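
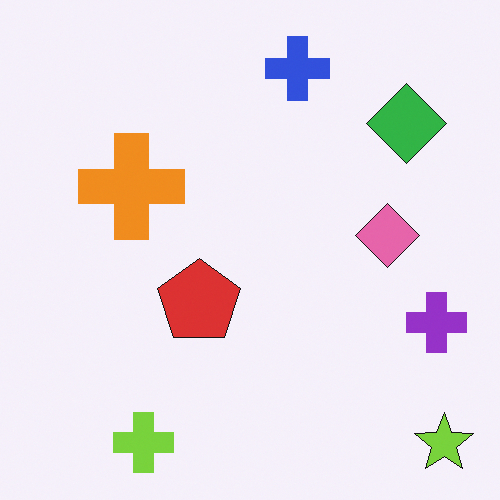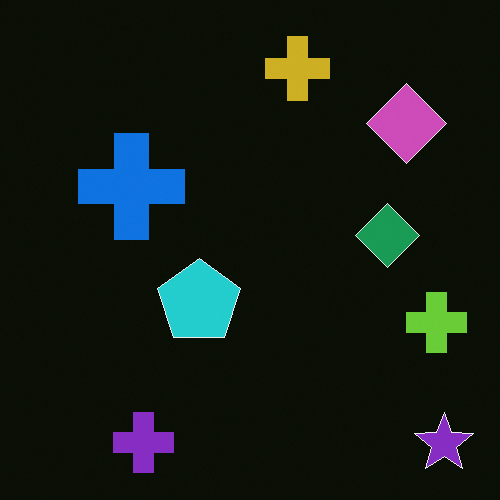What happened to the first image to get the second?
The second image is the first color-inverted (negative).

The light background has become dark and every shape's color is its complement — a photographic negative.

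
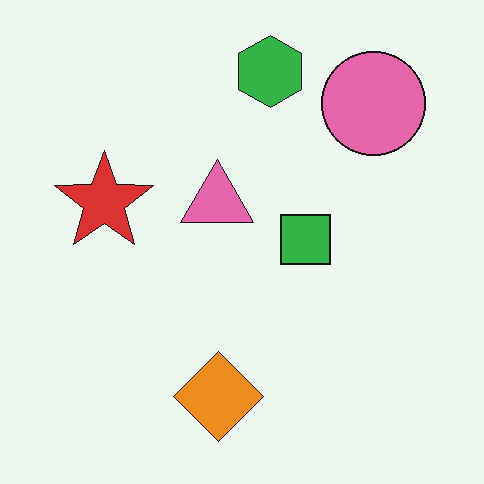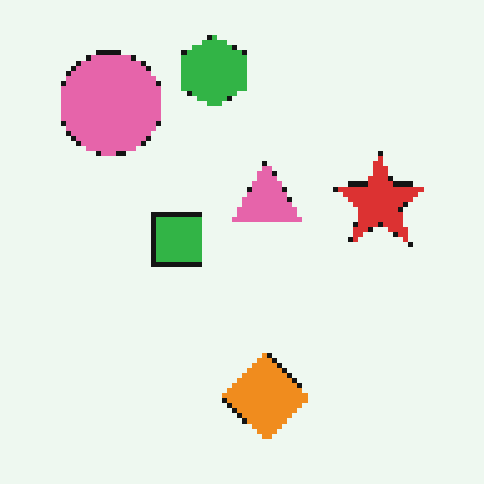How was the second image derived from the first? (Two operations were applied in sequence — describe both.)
It was flipped horizontally (left ↔ right), then lightly pixelated (a mild mosaic effect).

The red star is in the left of the first image and the right of the second — shapes on opposite sides of the vertical midline have swapped in a mirror flip. Shapes are reduced to large square blocks; fine edges and outlines are lost — a downscale-then-upscale (mosaic) effect.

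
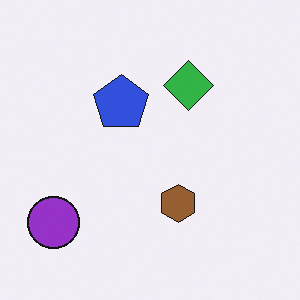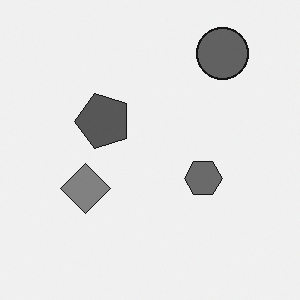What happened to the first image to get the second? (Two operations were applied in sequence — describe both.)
The transformation is: transposed (reflected across the top-left ↔ bottom-right diagonal), then converted to grayscale.

Shapes have swapped their row and column positions — what was in the top-right is now in the bottom-left — a diagonal reflection. All color is removed — every shape is now a shade of grey.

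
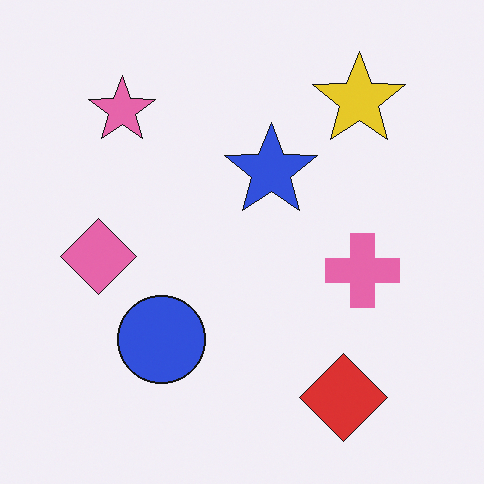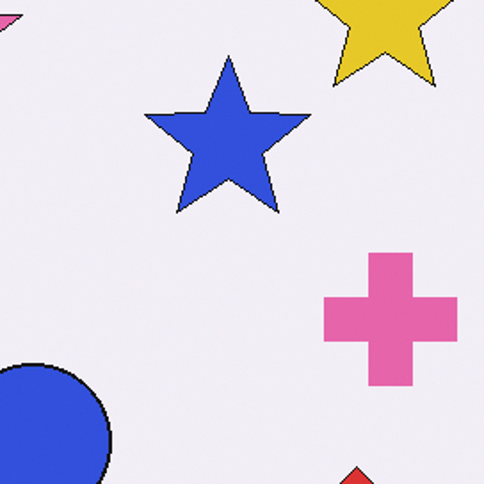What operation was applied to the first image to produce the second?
The second image is the first cropped tightly and scaled back up.

The visible shapes are larger and the field of view is narrower; shapes near the original edges may be partly or wholly outside the frame — a crop-and-rescale.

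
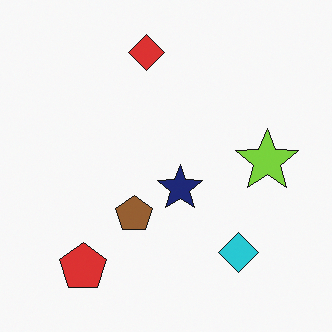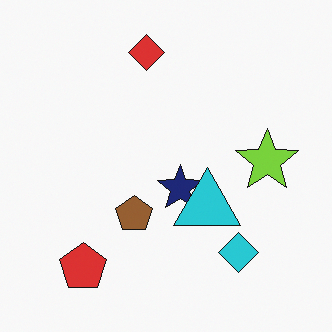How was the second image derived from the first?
The image was overlaid with an additional cyan triangle.

A cyan triangle appears in the second image that is absent from the first.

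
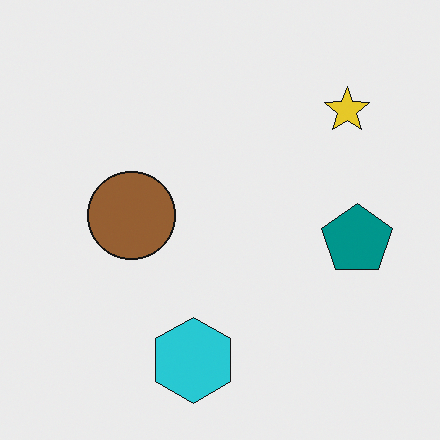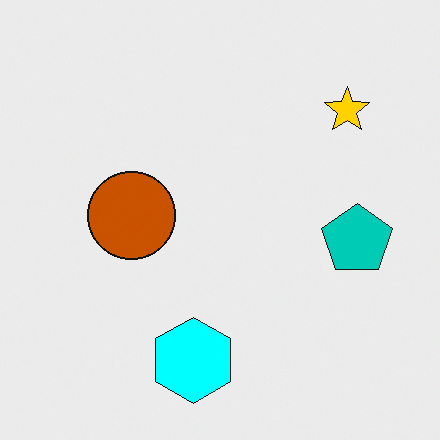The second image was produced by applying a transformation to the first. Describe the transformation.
Heavily oversaturated.

All colors are more vivid — a global saturation change.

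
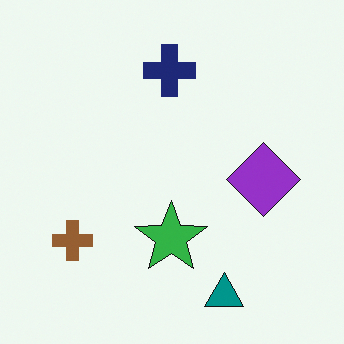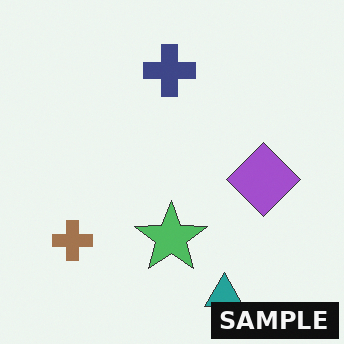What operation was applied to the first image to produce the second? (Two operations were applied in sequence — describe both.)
The image was given slightly reduced contrast, then watermarked with the text "SAMPLE" in the lower-right corner.

Tones are pushed toward mid-grey across the whole image — a global contrast change. A dark label reading "SAMPLE" appears in the lower-right corner.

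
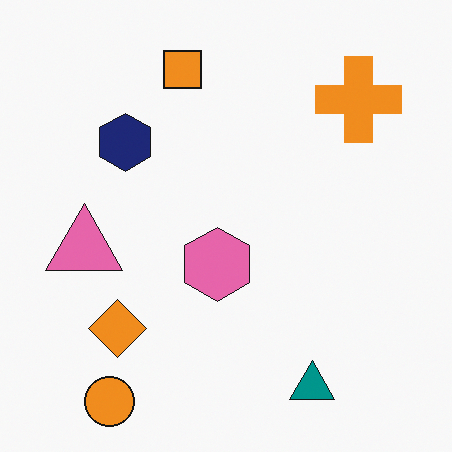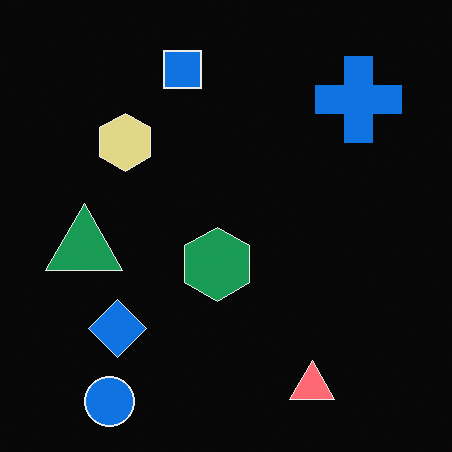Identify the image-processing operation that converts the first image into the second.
Color-inverted (negative).

The light background has become dark and every shape's color is its complement — a photographic negative.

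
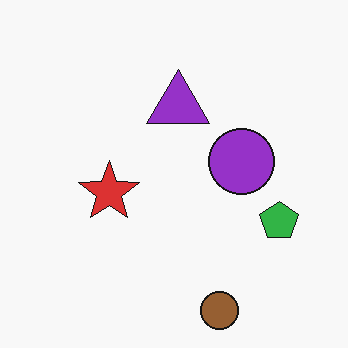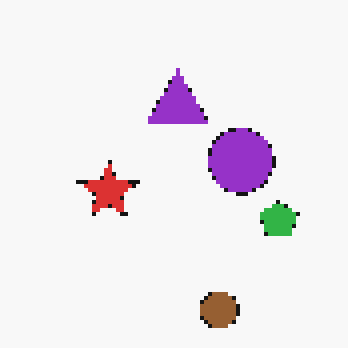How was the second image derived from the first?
The transformation is: mildly pixelated.

Shapes are reduced to large square blocks; fine edges and outlines are lost — a downscale-then-upscale (mosaic) effect.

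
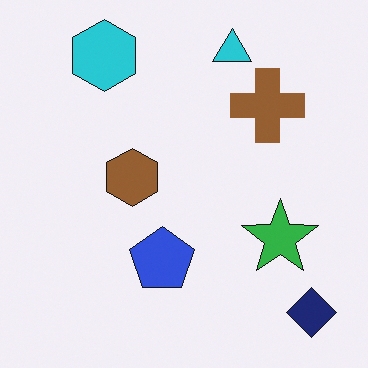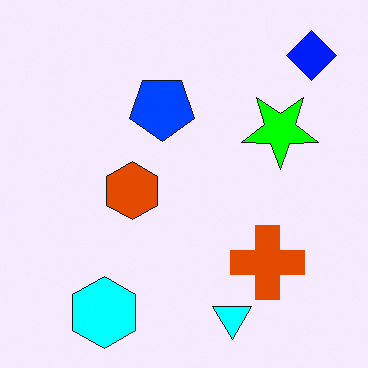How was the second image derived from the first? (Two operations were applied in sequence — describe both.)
The transformation is: made much more vivid (saturation change), then flipped vertically (top ↔ bottom).

All colors are more vivid — a global saturation change. The cyan triangle is in the top of the first image and the bottom of the second — shapes on opposite sides of the horizontal midline have swapped in a mirror flip.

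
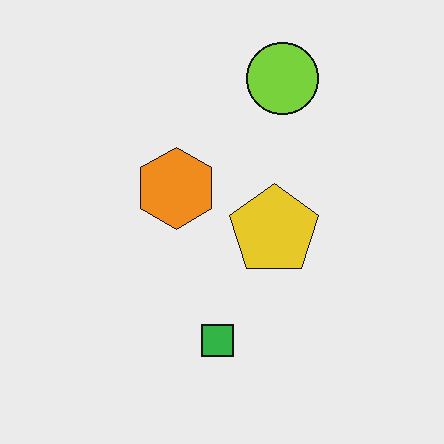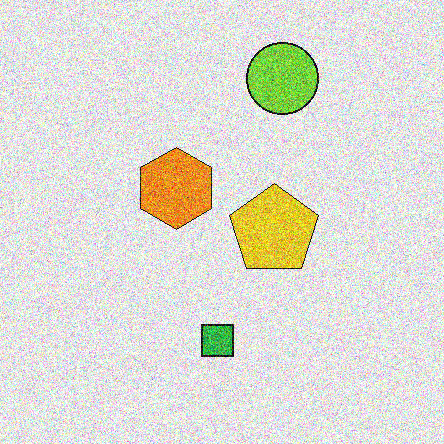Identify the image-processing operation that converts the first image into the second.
The image was degraded with a thick layer of grain.

Random speckle covers the whole image, including the flat background.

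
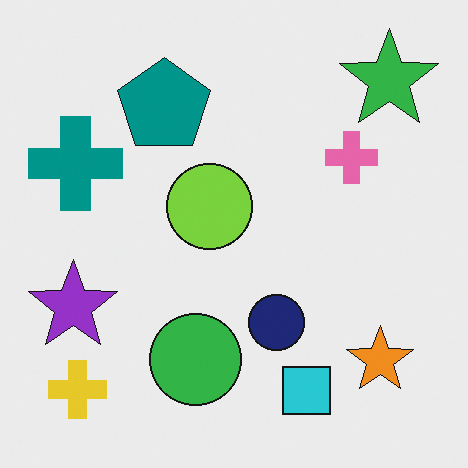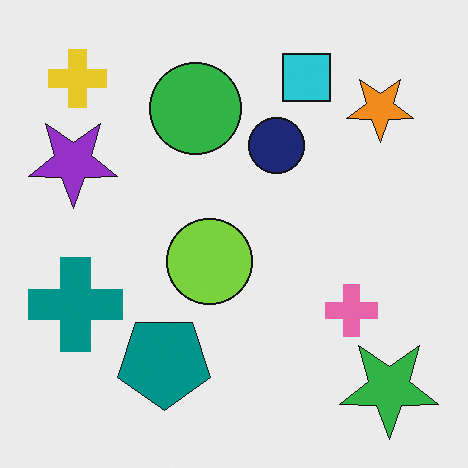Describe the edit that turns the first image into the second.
Flipped vertically (top ↔ bottom).

The cyan square is in the bottom of the first image and the top of the second — shapes on opposite sides of the horizontal midline have swapped in a mirror flip.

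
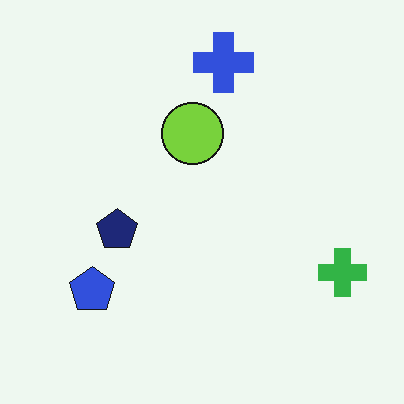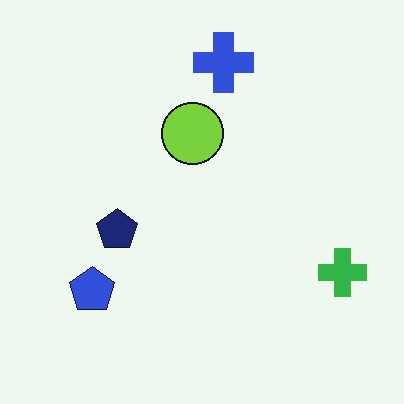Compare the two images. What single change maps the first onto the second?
The transformation is: given moderate JPEG compression.

Blocky 8×8 compression artifacts appear around shape edges and the flat background shows ringing — characteristic JPEG degradation.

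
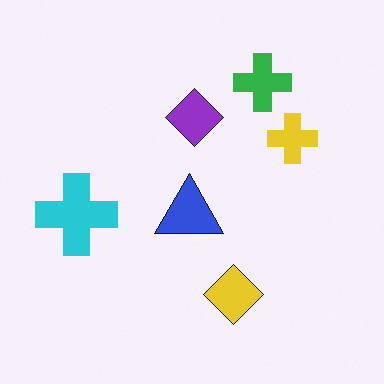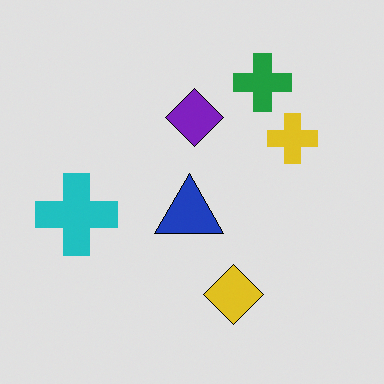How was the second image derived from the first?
It was posterized to a reduced palette.

Each flat color has snapped to a coarser quantized level — most visibly, the near-white background has dropped to a flat grey.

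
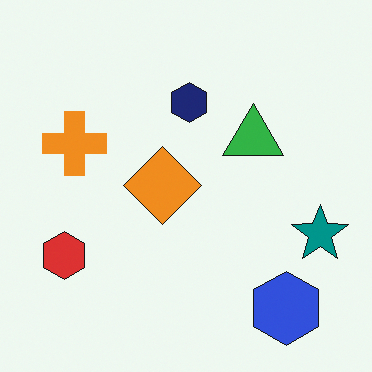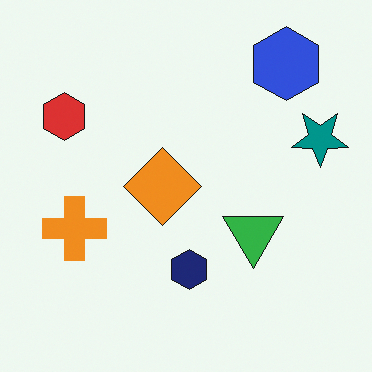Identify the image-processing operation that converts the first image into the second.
This is the original image flipped vertically (top ↔ bottom).

The blue hexagon is in the bottom-right of the first image and the top-right of the second — shapes on opposite sides of the horizontal midline have swapped in a mirror flip.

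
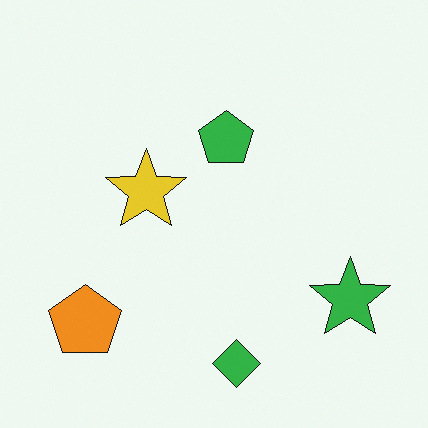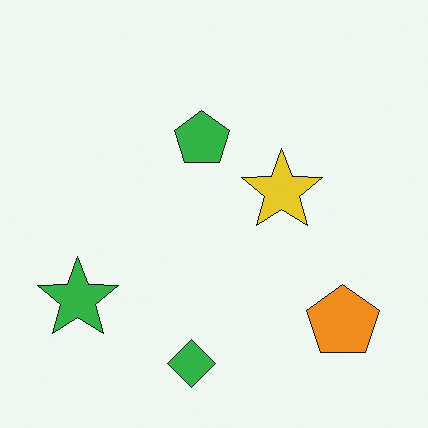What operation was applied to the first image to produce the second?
The second image is the first flipped horizontally (left ↔ right).

The green star is in the bottom-right of the first image and the bottom-left of the second — shapes on opposite sides of the vertical midline have swapped in a mirror flip.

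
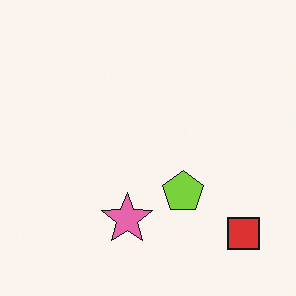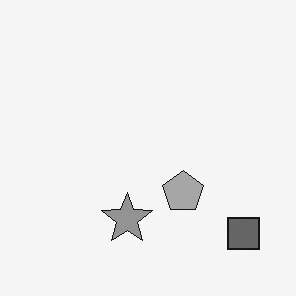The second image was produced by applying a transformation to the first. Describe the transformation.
Converted to grayscale.

All color is removed — every shape is now a shade of grey.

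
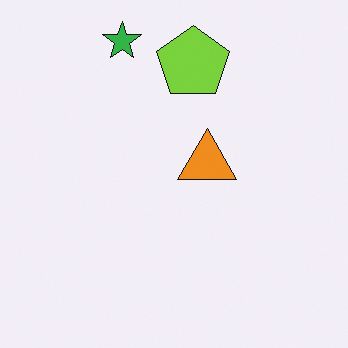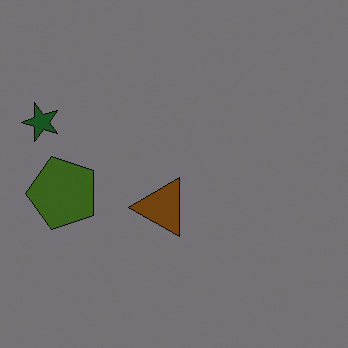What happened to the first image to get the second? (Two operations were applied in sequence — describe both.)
This is the original image transposed (reflected across the top-left ↔ bottom-right diagonal), then darkened a lot.

Shapes have swapped their row and column positions — what was in the top-right is now in the bottom-left — a diagonal reflection. Every pixel — background and shapes alike — is uniformly darkened.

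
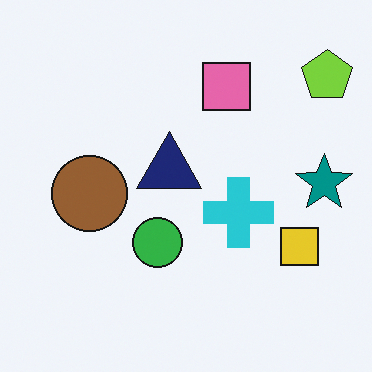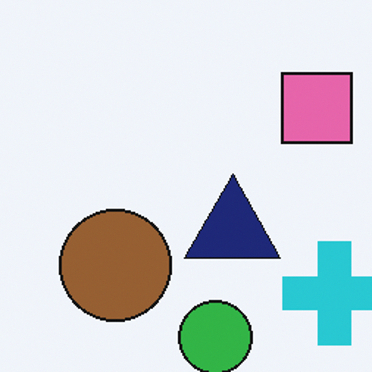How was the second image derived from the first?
The transformation is: cropped to a modestly smaller region and rescaled.

The visible shapes are larger and the field of view is narrower; shapes near the original edges may be partly or wholly outside the frame — a crop-and-rescale.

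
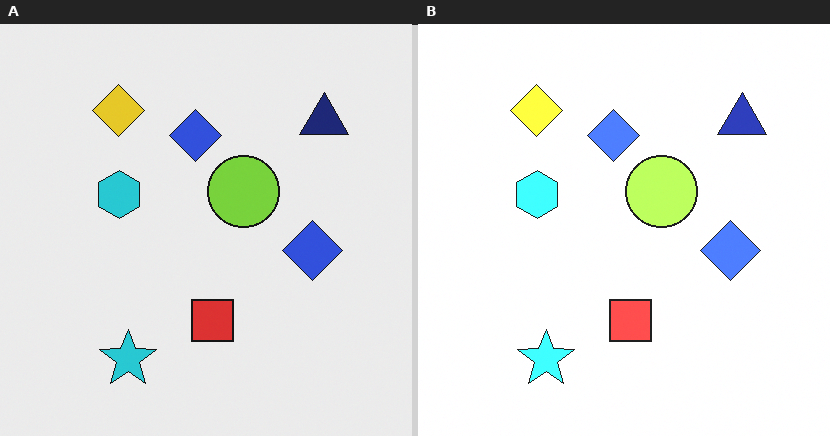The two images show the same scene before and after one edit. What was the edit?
The image was substantially brightened.

Every pixel — background and shapes alike — is uniformly brightened.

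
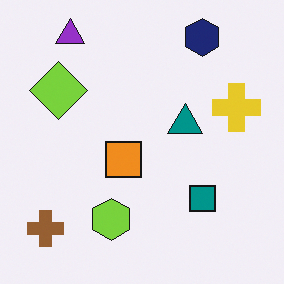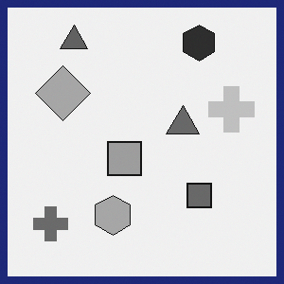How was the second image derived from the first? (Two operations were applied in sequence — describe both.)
It was converted to grayscale, then framed with a navy border.

All color is removed — every shape is now a shade of grey. A solid navy frame runs around the edge of the second image, with the content slightly shrunk inside it.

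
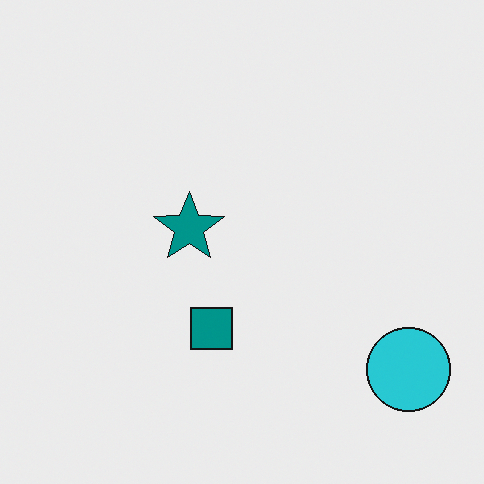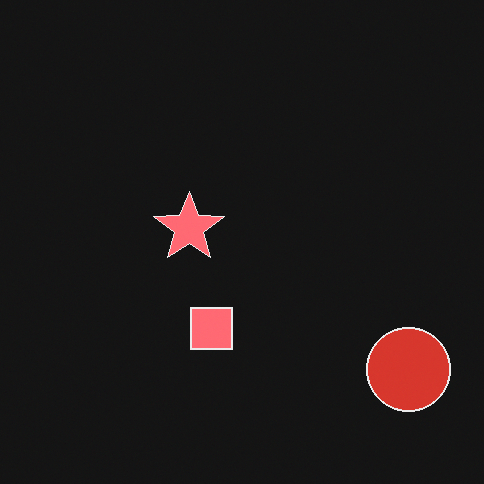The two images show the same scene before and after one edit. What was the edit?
Color-inverted (negative).

The light background has become dark and every shape's color is its complement — a photographic negative.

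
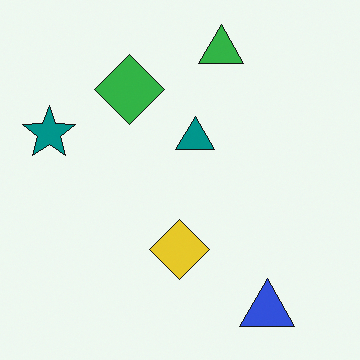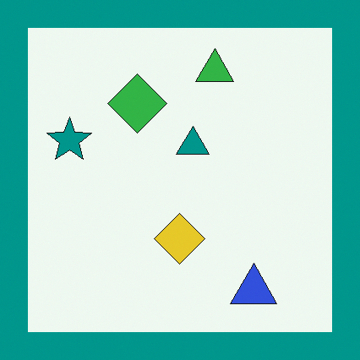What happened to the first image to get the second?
This is the original image framed with a teal border.

A solid teal frame runs around the edge of the second image, with the content slightly shrunk inside it.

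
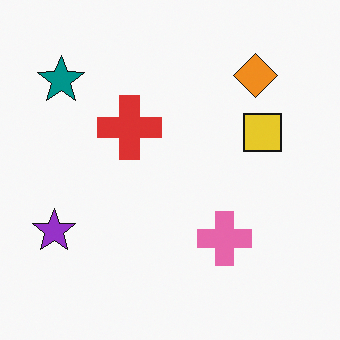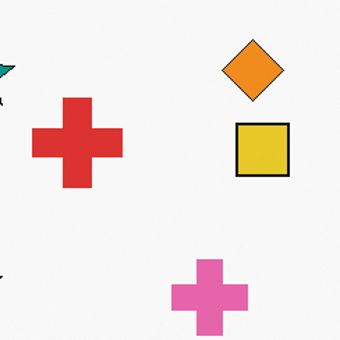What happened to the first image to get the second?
It was cropped to a modestly smaller region and rescaled.

The visible shapes are larger and the field of view is narrower; shapes near the original edges may be partly or wholly outside the frame — a crop-and-rescale.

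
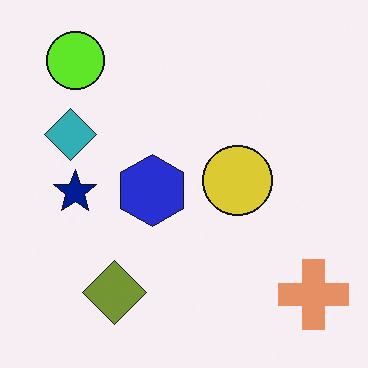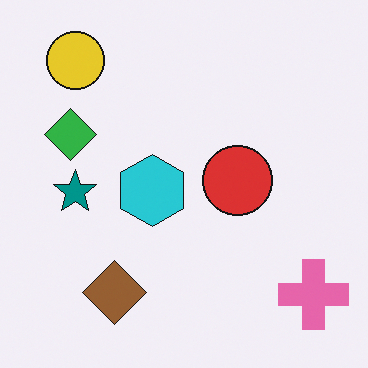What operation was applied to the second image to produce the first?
The first image is the second hue-shifted by a small amount.

Every shape's color has rotated by the same amount around the hue wheel — a uniform hue shift.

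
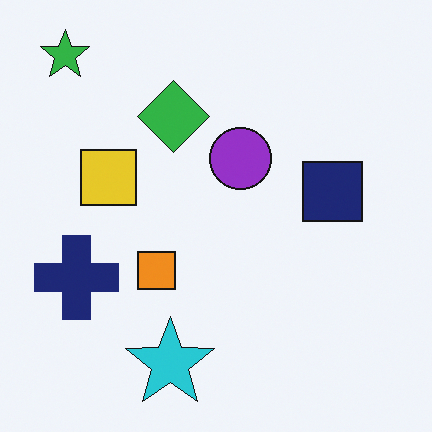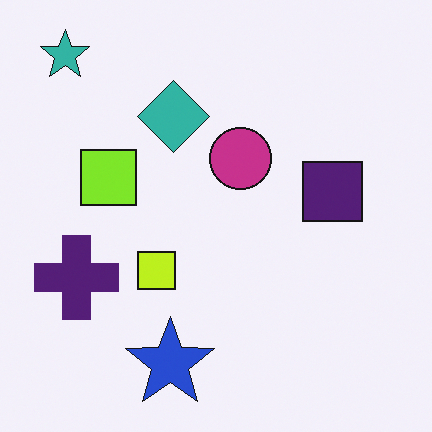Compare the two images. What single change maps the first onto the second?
The transformation is: hue-shifted slightly.

Every shape's color has rotated by the same amount around the hue wheel — a uniform hue shift.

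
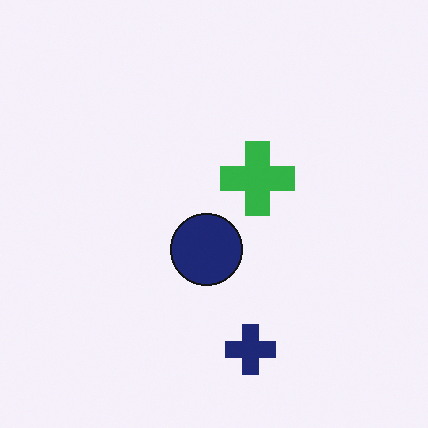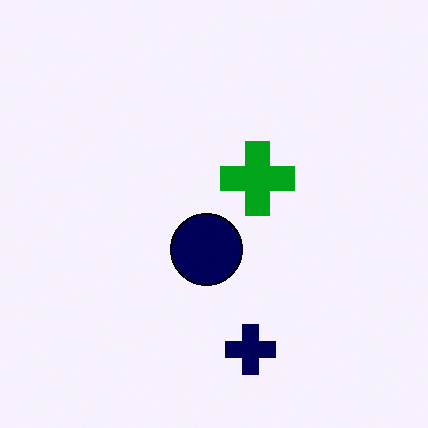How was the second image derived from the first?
The second image is the first given slightly increased contrast.

Tones are pushed away from mid-grey across the whole image — a global contrast change.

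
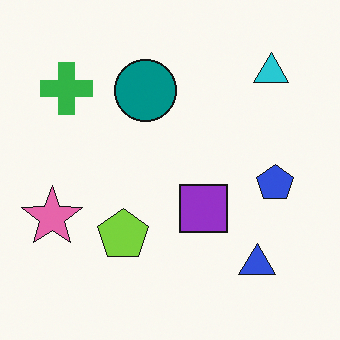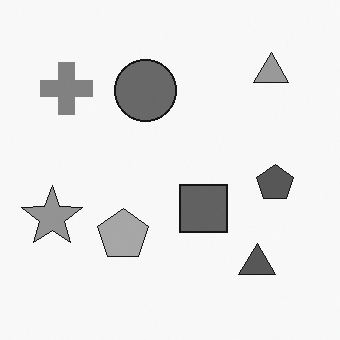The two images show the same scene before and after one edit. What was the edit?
This is the original image converted to grayscale.

All color is removed — every shape is now a shade of grey.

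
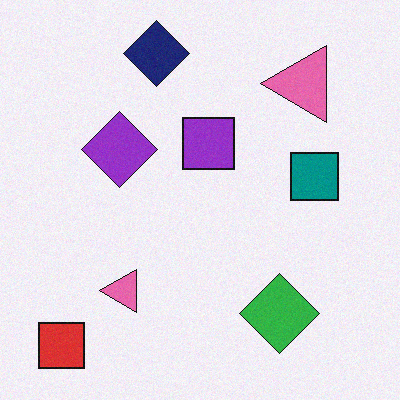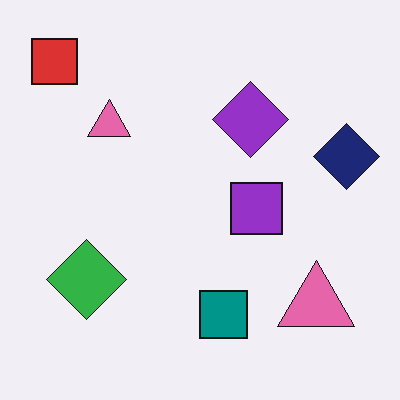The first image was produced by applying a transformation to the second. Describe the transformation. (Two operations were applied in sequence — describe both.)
It was degraded with subtle gaussian noise, then rotated 90° counter-clockwise.

Random speckle covers the whole image, including the flat background. The red square sits in the top-left of the second image and the bottom-left of the first — consistent with a whole-image 90° counter-clockwise rotation.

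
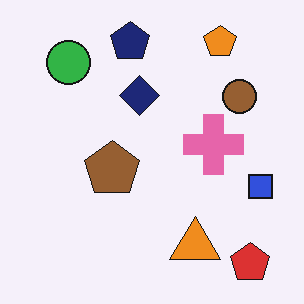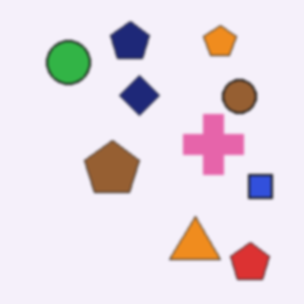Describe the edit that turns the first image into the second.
Given a subtle gaussian blur.

Shape edges and outlines are uniformly softened across the whole image.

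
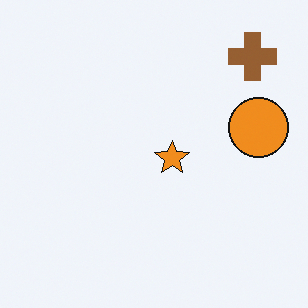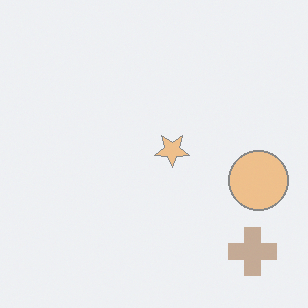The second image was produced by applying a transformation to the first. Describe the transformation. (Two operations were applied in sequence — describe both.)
Given much lower contrast, then flipped vertically (top ↔ bottom).

Tones are pushed toward mid-grey across the whole image — a global contrast change. The brown cross is in the top-right of the first image and the bottom-right of the second — shapes on opposite sides of the horizontal midline have swapped in a mirror flip.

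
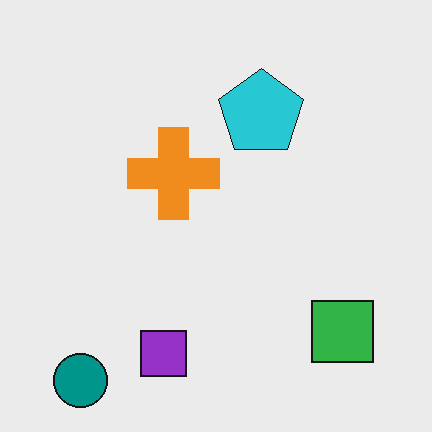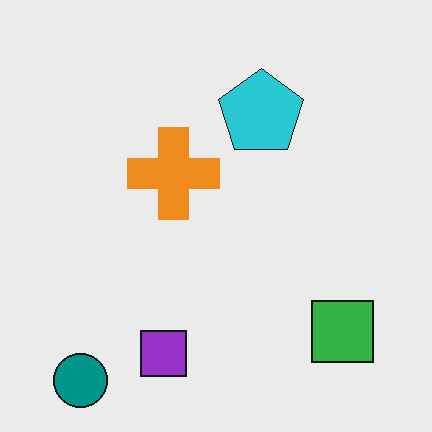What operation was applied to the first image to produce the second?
This is the original image JPEG-compressed with visible artifacts.

Blocky 8×8 compression artifacts appear around shape edges and the flat background shows ringing — characteristic JPEG degradation.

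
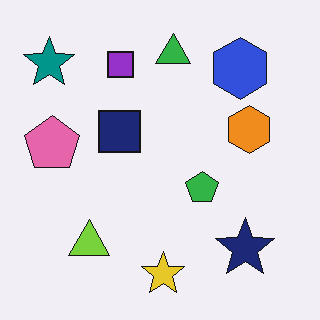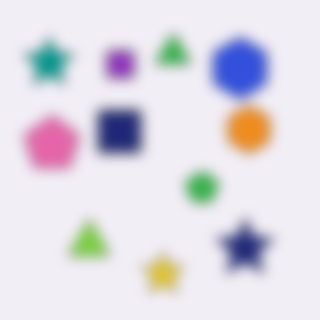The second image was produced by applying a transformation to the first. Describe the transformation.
It was strongly gaussian-blurred.

Shape edges and outlines are uniformly softened across the whole image.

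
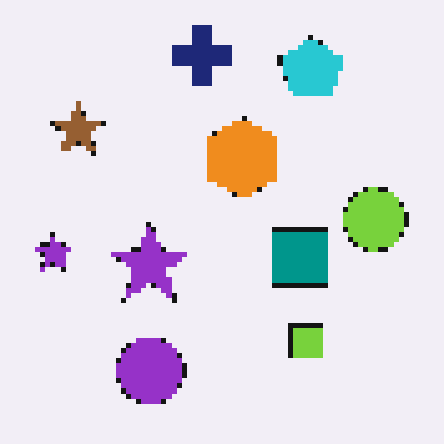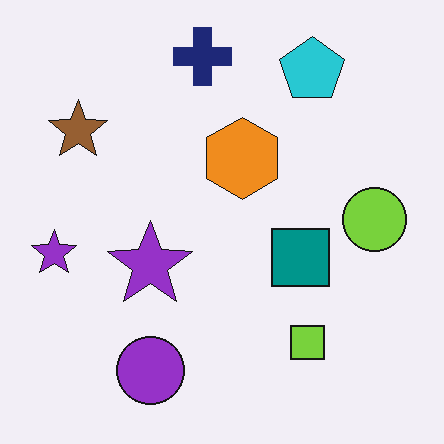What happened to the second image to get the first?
The transformation is: lightly pixelated (a mild mosaic effect).

Shapes are reduced to large square blocks; fine edges and outlines are lost — a downscale-then-upscale (mosaic) effect.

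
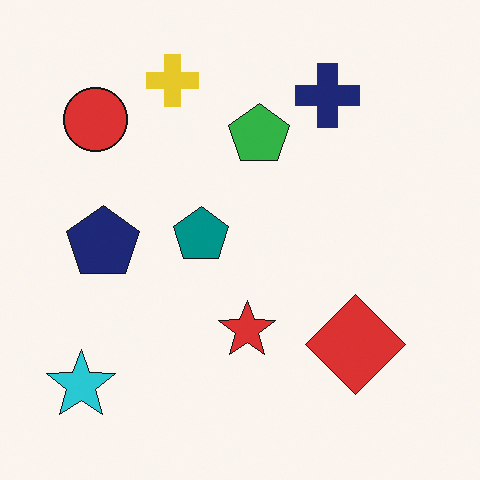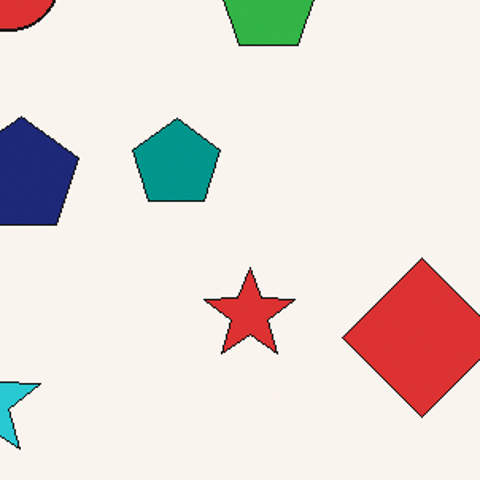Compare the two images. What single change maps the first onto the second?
It was cropped to a modestly smaller region and rescaled.

The visible shapes are larger and the field of view is narrower; shapes near the original edges may be partly or wholly outside the frame — a crop-and-rescale.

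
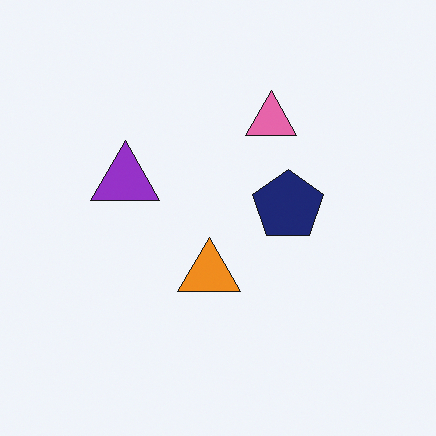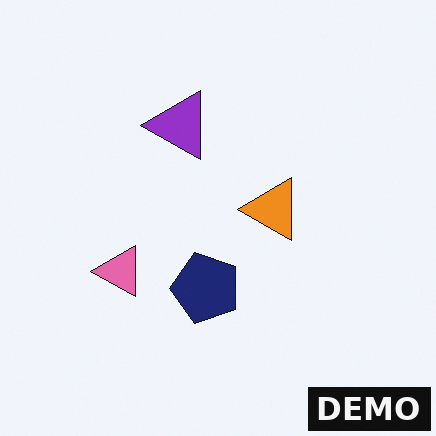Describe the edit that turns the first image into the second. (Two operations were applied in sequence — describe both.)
The image was transposed (reflected across the top-left ↔ bottom-right diagonal), then watermarked with the text "DEMO" in the lower-right corner.

Shapes have swapped their row and column positions — what was in the top-right is now in the bottom-left — a diagonal reflection. A dark label reading "DEMO" appears in the lower-right corner.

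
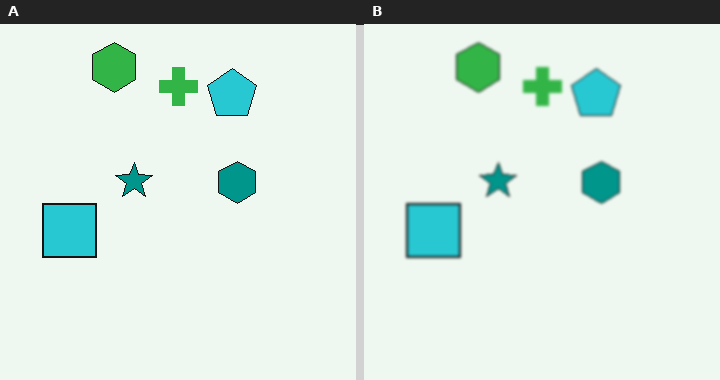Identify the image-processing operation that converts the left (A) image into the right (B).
The right (B) image is the left (A) lightly blurred.

Shape edges and outlines are uniformly softened across the whole image.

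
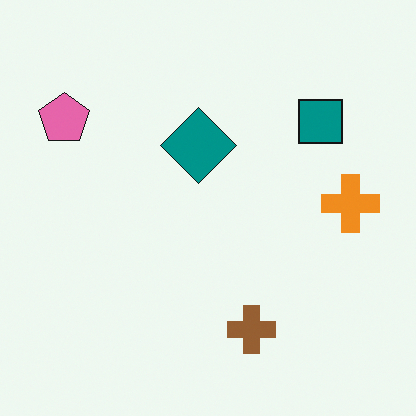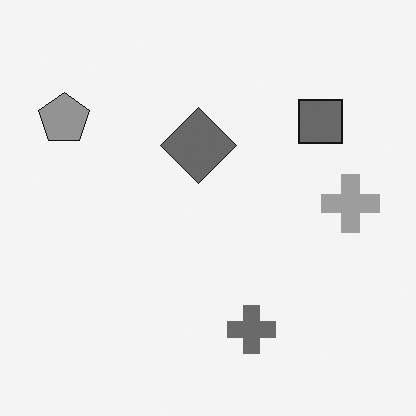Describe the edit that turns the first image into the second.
The image was converted to grayscale.

All color is removed — every shape is now a shade of grey.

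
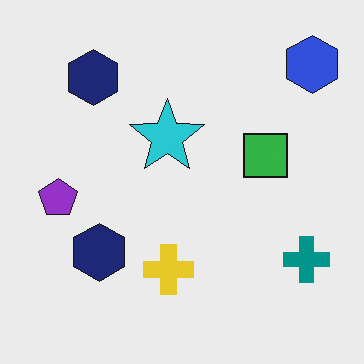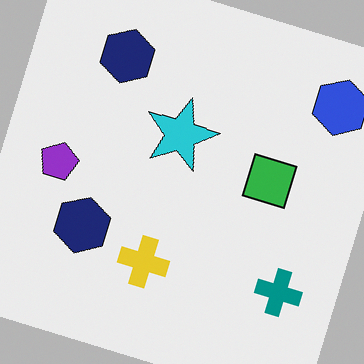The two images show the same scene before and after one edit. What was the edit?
The image was rotated clockwise by a moderate amount.

Every shape is tilted by the same angle and the image corners show triangular fill wedges — a whole-image rotation by a non-right angle.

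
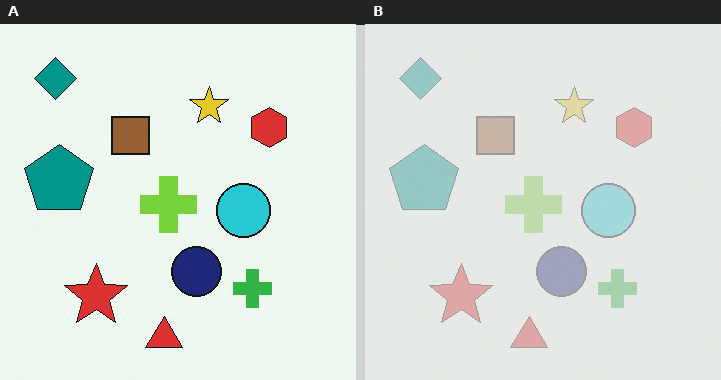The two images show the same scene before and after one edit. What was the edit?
Washed out (contrast reduced).

Tones are pushed toward mid-grey across the whole image — a global contrast change.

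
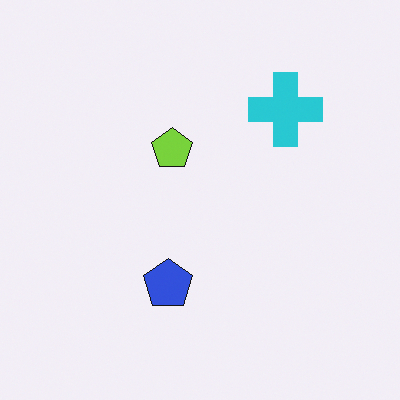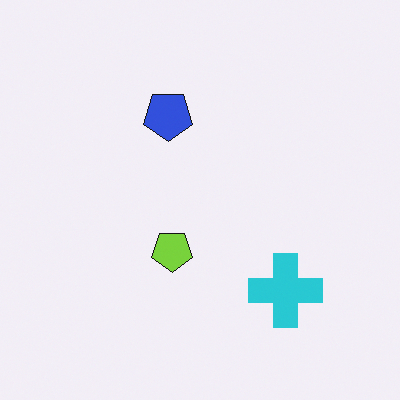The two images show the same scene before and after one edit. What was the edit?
Flipped vertically (top ↔ bottom).

The cyan cross is in the top-right of the first image and the bottom-right of the second — shapes on opposite sides of the horizontal midline have swapped in a mirror flip.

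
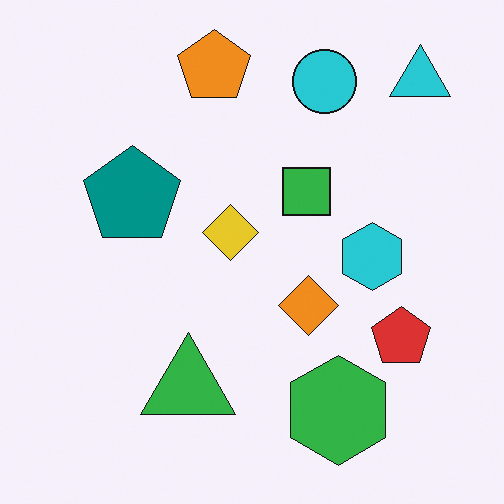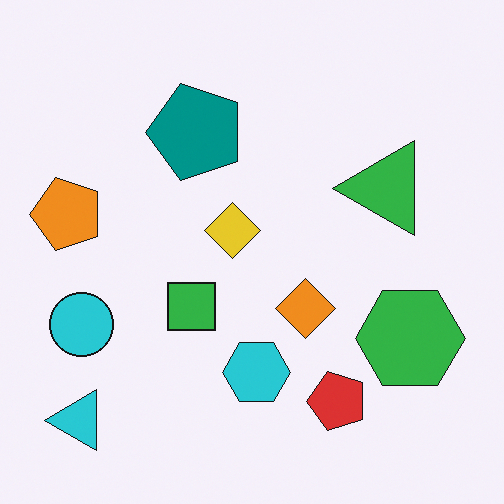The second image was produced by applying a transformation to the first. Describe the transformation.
The second image is the first transposed (reflected across the top-left ↔ bottom-right diagonal).

Shapes have swapped their row and column positions — what was in the top-right is now in the bottom-left — a diagonal reflection.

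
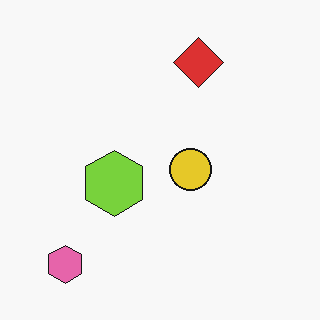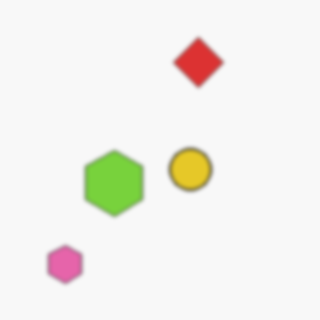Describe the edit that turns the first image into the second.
This is the original image given a subtle gaussian blur.

Shape edges and outlines are uniformly softened across the whole image.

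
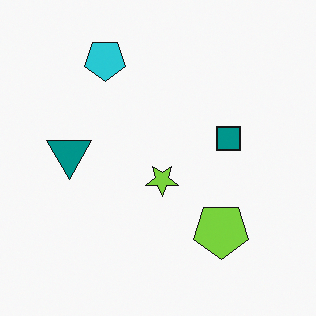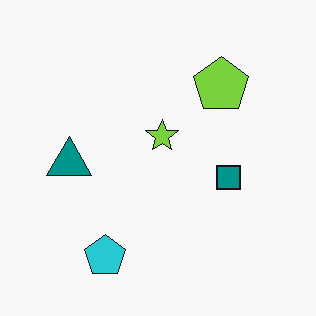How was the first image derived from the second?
The image was flipped vertically (top ↔ bottom).

The cyan pentagon is in the bottom-left of the second image and the top-left of the first — shapes on opposite sides of the horizontal midline have swapped in a mirror flip.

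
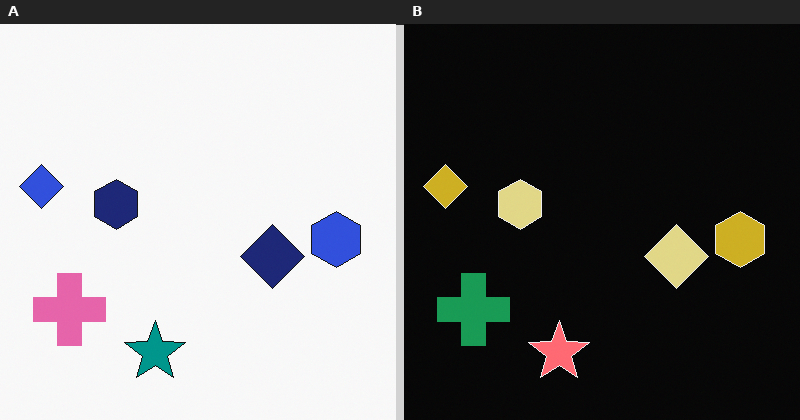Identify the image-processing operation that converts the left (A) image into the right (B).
This is the original image color-inverted (negative).

The light background has become dark and every shape's color is its complement — a photographic negative.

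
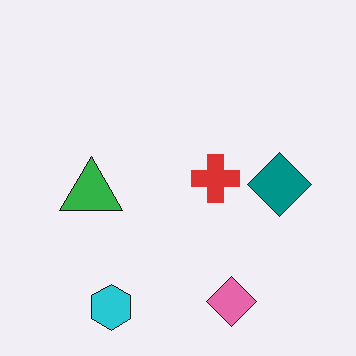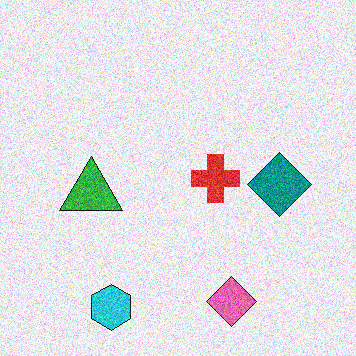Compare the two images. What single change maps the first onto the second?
Degraded with a thick layer of grain.

Random speckle covers the whole image, including the flat background.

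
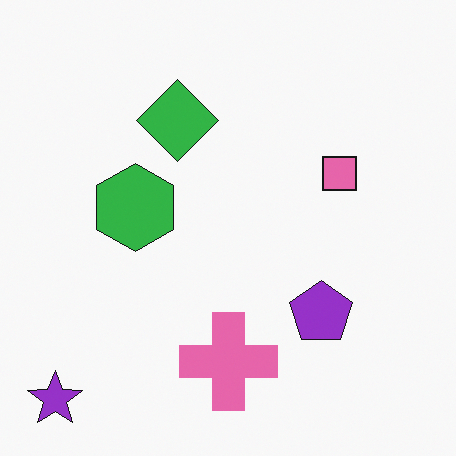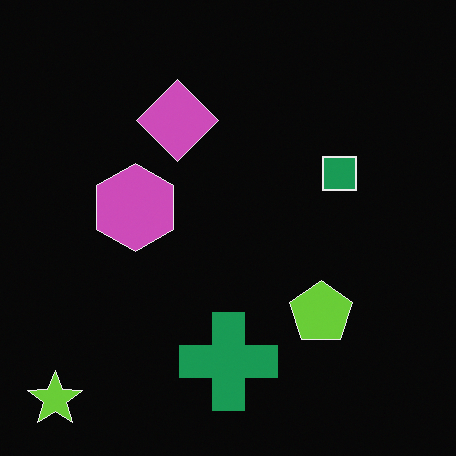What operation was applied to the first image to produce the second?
This is the original image color-inverted (negative).

The light background has become dark and every shape's color is its complement — a photographic negative.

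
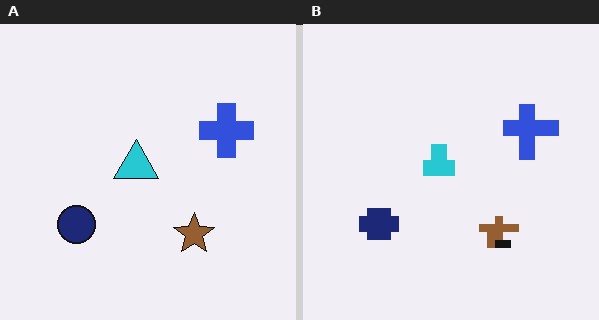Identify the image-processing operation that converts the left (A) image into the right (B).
The image was pixelated into visible square blocks.

Shapes are reduced to large square blocks; fine edges and outlines are lost — a downscale-then-upscale (mosaic) effect.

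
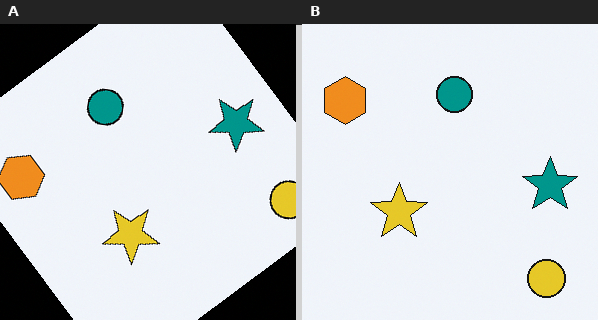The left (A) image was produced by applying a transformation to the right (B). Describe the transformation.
The left (A) image is the right (B) rotated counter-clockwise by a large amount — several tens of degrees.

Every shape is tilted by the same angle and the image corners show triangular fill wedges — a whole-image rotation by a non-right angle.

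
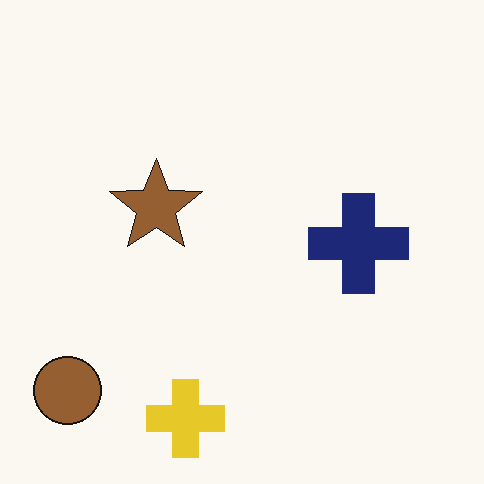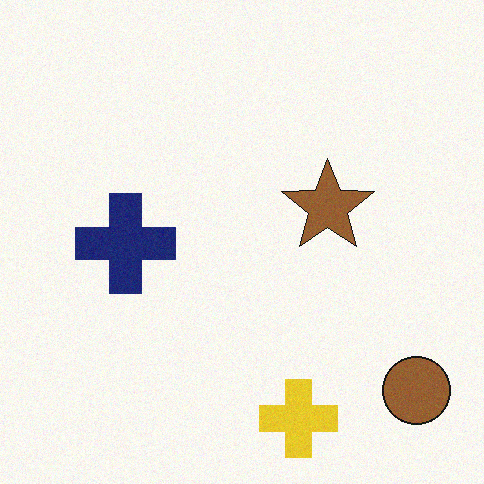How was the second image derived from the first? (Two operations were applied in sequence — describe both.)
The second image is the first degraded with light additive noise, then flipped horizontally (left ↔ right).

Random speckle covers the whole image, including the flat background. The brown circle is in the bottom-left of the first image and the bottom-right of the second — shapes on opposite sides of the vertical midline have swapped in a mirror flip.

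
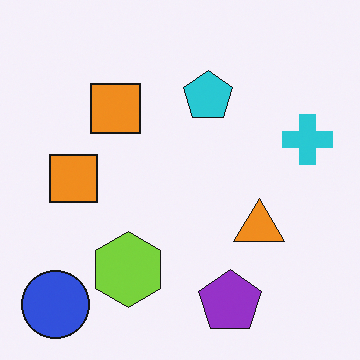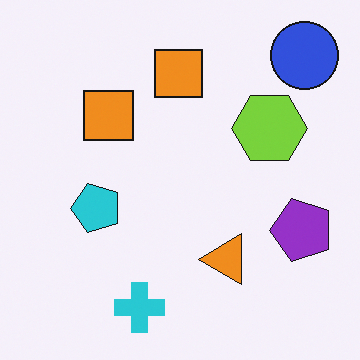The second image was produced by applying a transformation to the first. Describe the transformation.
The second image is the first transposed (reflected across the top-left ↔ bottom-right diagonal).

Shapes have swapped their row and column positions — what was in the top-right is now in the bottom-left — a diagonal reflection.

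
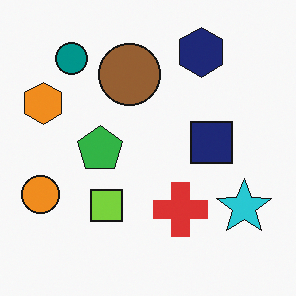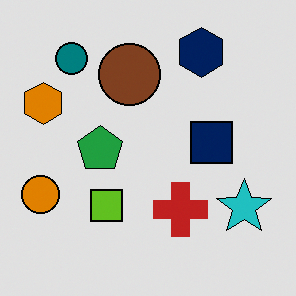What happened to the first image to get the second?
This is the original image moderately posterized.

Each flat color has snapped to a coarser quantized level — most visibly, the near-white background has dropped to a flat grey.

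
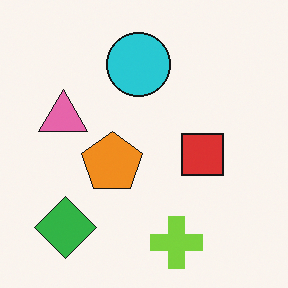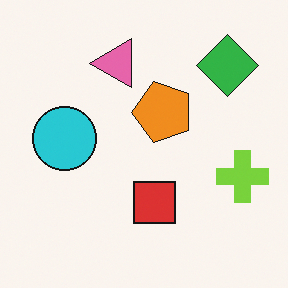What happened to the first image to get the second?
Transposed (reflected across the top-left ↔ bottom-right diagonal).

Shapes have swapped their row and column positions — what was in the top-right is now in the bottom-left — a diagonal reflection.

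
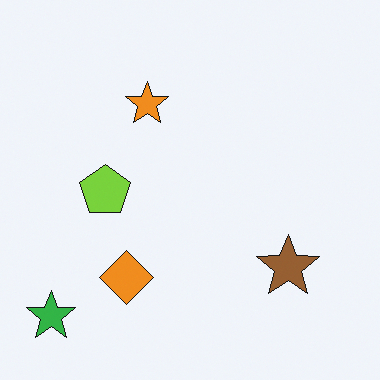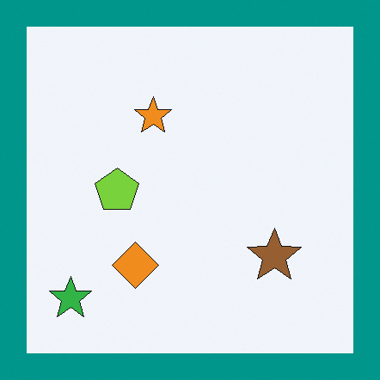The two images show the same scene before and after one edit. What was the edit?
The image was framed with a teal border.

A solid teal frame runs around the edge of the second image, with the content slightly shrunk inside it.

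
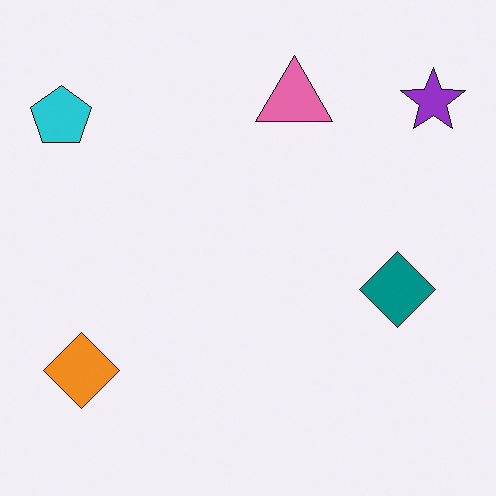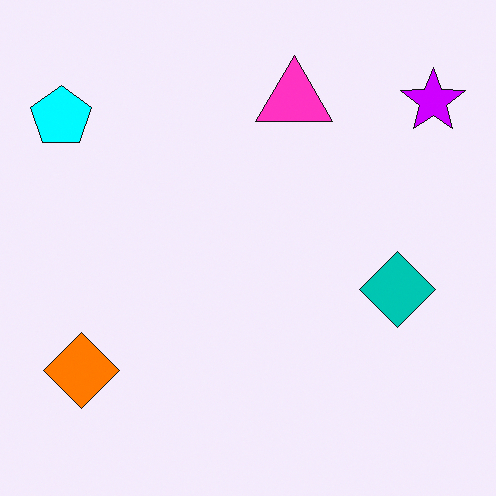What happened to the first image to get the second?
The image was made much more vivid (saturation change).

All colors are more vivid — a global saturation change.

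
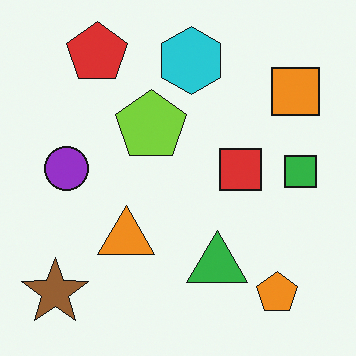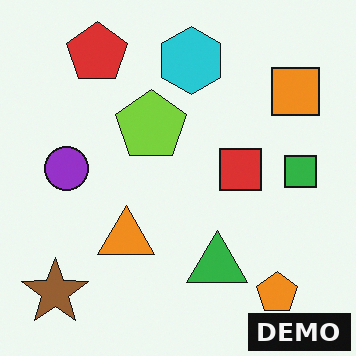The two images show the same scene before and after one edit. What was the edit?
The image was watermarked with the text "DEMO" in the lower-right corner.

A dark label reading "DEMO" appears in the lower-right corner.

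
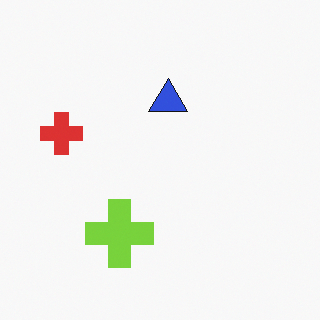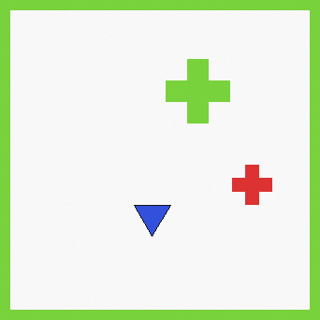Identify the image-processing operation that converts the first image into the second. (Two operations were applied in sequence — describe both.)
This is the original image rotated 180°, then framed with a lime border.

The red cross sits in the left of the first image and the right of the second — consistent with a whole-image 180° rotation. A solid lime frame runs around the edge of the second image, with the content slightly shrunk inside it.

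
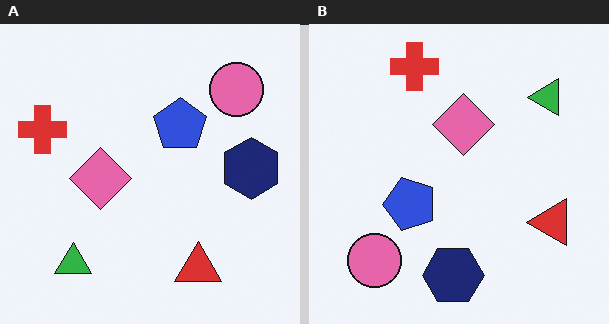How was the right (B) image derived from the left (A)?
The right (B) image is the left (A) transposed (reflected across the top-left ↔ bottom-right diagonal).

Shapes have swapped their row and column positions — what was in the top-right is now in the bottom-left — a diagonal reflection.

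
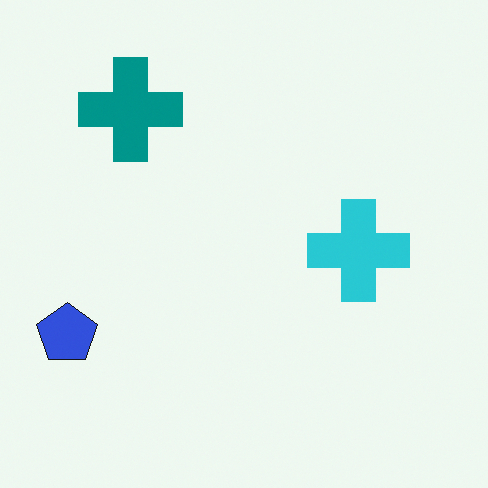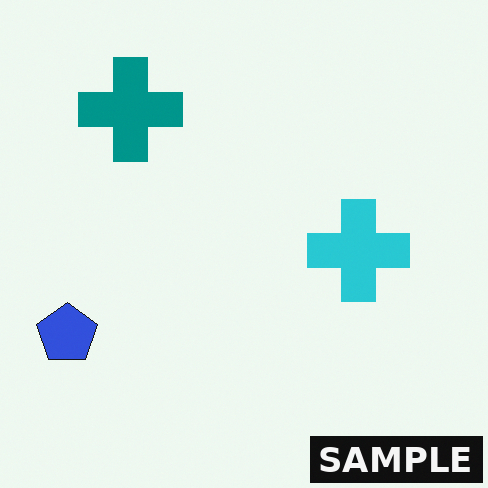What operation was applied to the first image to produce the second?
The second image is the first watermarked with the text "SAMPLE" in the lower-right corner.

A dark label reading "SAMPLE" appears in the lower-right corner.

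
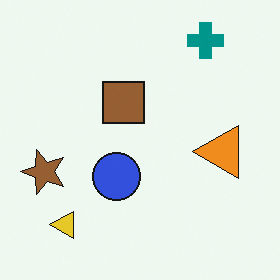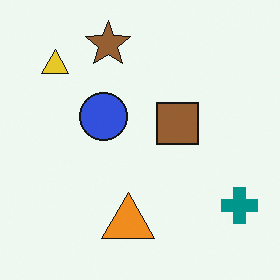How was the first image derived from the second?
It was rotated 90° counter-clockwise.

The teal cross sits in the bottom-right of the second image and the top-right of the first — consistent with a whole-image 90° counter-clockwise rotation.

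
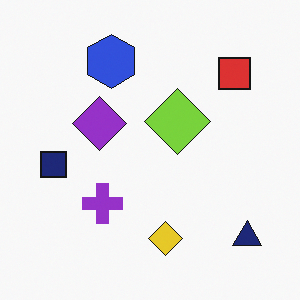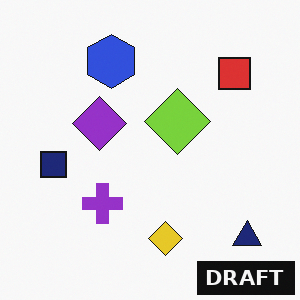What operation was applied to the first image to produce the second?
The transformation is: watermarked with the text "DRAFT" in the lower-right corner.

A dark label reading "DRAFT" appears in the lower-right corner.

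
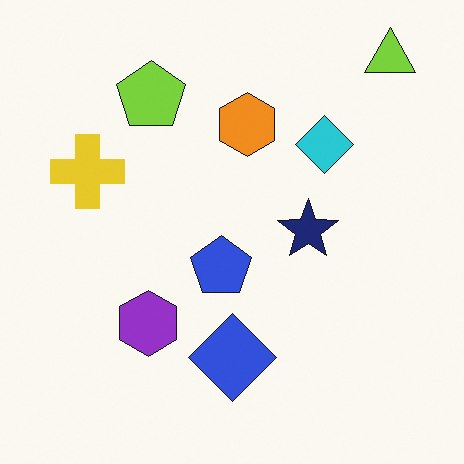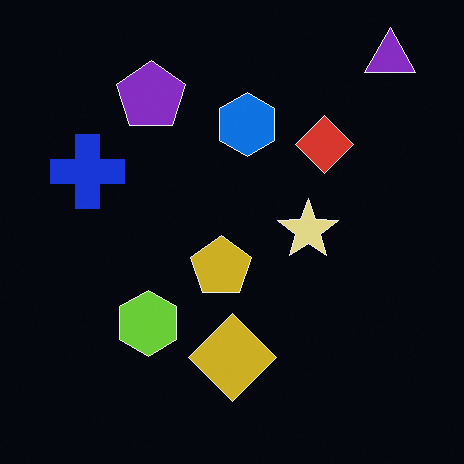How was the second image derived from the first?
It was color-inverted (negative).

The light background has become dark and every shape's color is its complement — a photographic negative.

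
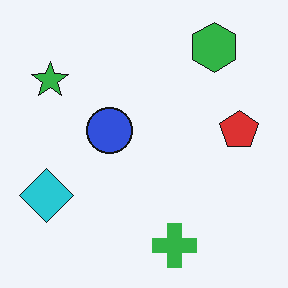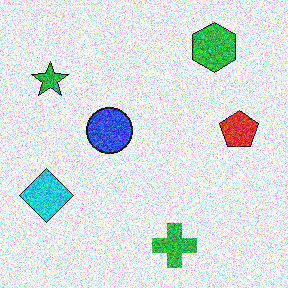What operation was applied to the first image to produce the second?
Degraded with heavy additive noise.

Random speckle covers the whole image, including the flat background.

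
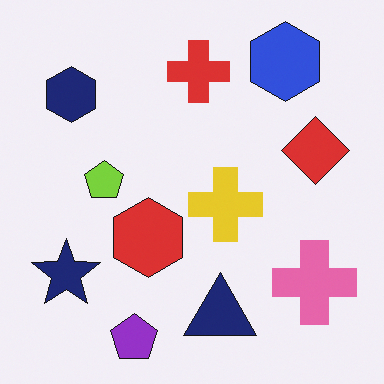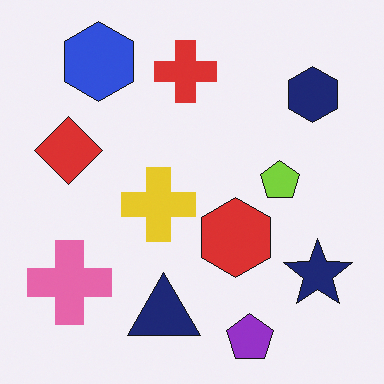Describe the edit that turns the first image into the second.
The second image is the first flipped horizontally (left ↔ right).

The navy star is in the bottom-left of the first image and the bottom-right of the second — shapes on opposite sides of the vertical midline have swapped in a mirror flip.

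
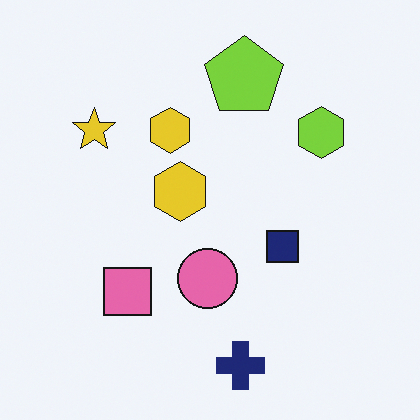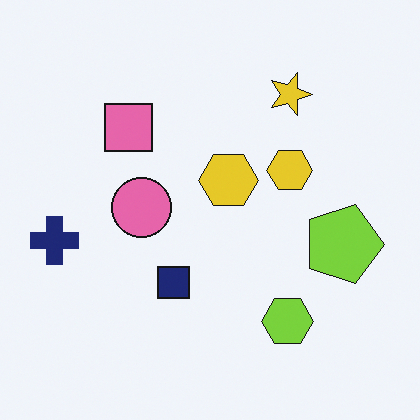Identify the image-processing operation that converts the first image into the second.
This is the original image rotated 90° clockwise.

The navy cross sits in the bottom of the first image and the left of the second — consistent with a whole-image 90° clockwise rotation.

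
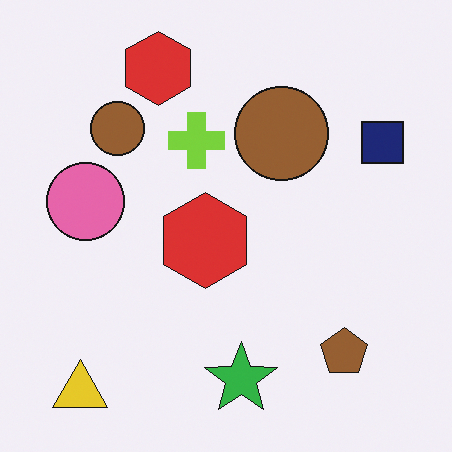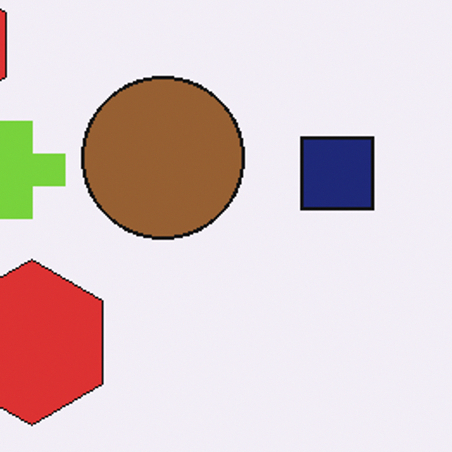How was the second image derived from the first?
This is the original image cropped to a noticeably smaller region and rescaled.

The visible shapes are larger and the field of view is narrower; shapes near the original edges may be partly or wholly outside the frame — a crop-and-rescale.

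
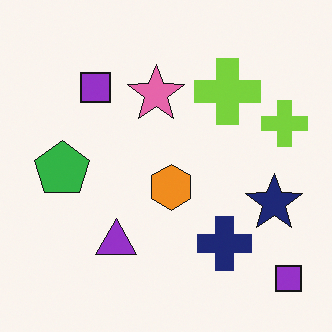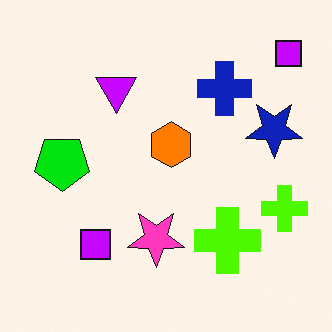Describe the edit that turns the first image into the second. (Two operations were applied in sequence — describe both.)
Flipped vertically (top ↔ bottom), then made much more vivid (saturation change).

The navy cross is in the bottom-right of the first image and the top-right of the second — shapes on opposite sides of the horizontal midline have swapped in a mirror flip. All colors are more vivid — a global saturation change.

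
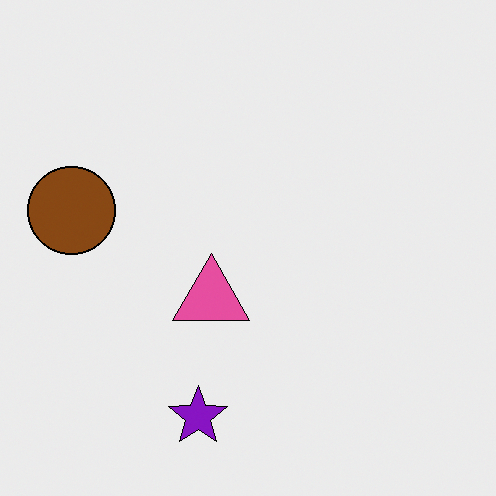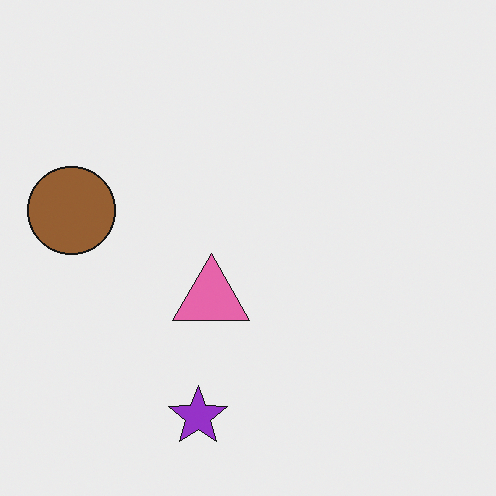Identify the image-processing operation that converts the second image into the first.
The image was given slightly increased contrast.

Tones are pushed away from mid-grey across the whole image — a global contrast change.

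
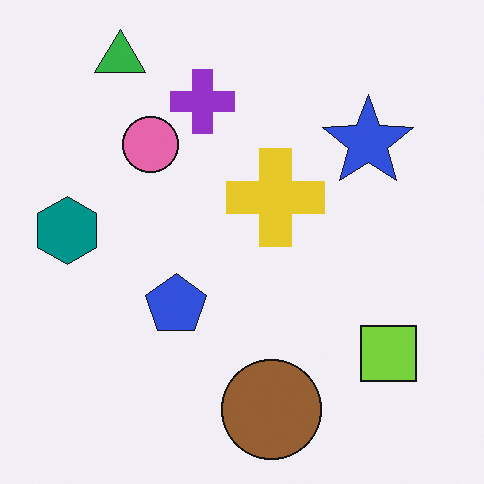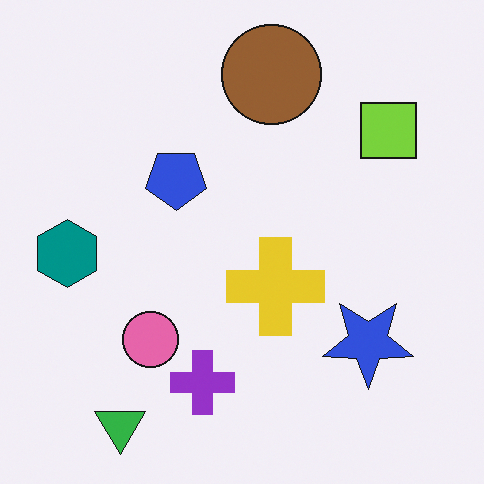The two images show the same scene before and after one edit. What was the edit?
The second image is the first flipped vertically (top ↔ bottom).

The green triangle is in the top-left of the first image and the bottom-left of the second — shapes on opposite sides of the horizontal midline have swapped in a mirror flip.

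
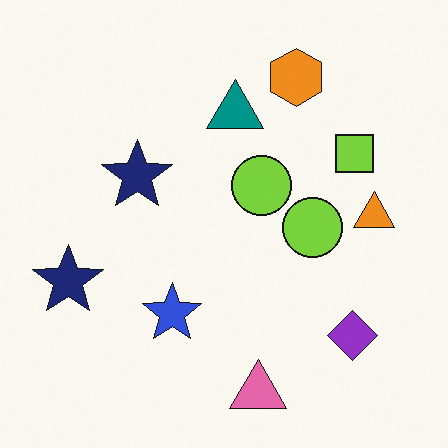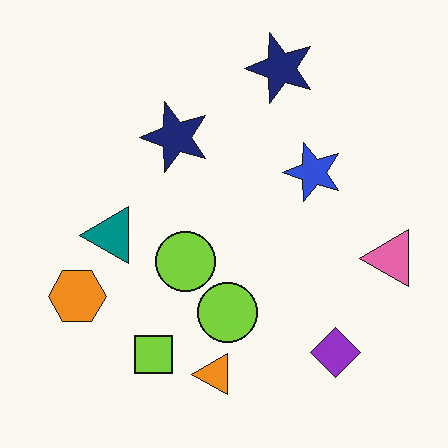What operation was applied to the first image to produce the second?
The transformation is: transposed (reflected across the top-left ↔ bottom-right diagonal).

Shapes have swapped their row and column positions — what was in the top-right is now in the bottom-left — a diagonal reflection.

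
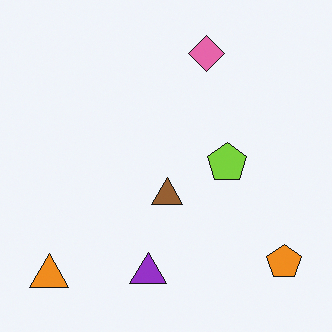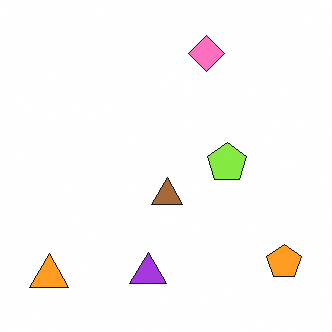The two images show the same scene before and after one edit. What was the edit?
Slightly brightened.

Every pixel — background and shapes alike — is uniformly brightened.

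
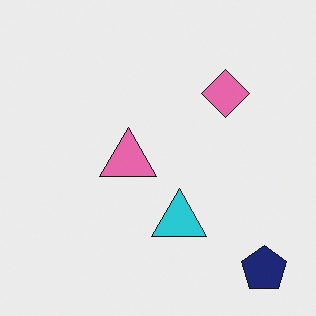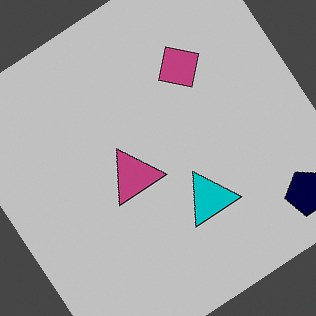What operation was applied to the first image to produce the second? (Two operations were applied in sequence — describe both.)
It was heavily posterized to just a handful of flat colors, then rotated counter-clockwise by a large amount — several tens of degrees.

Each flat color has snapped to a coarser quantized level — most visibly, the near-white background has dropped to a flat grey. Every shape is tilted by the same angle and the image corners show triangular fill wedges — a whole-image rotation by a non-right angle.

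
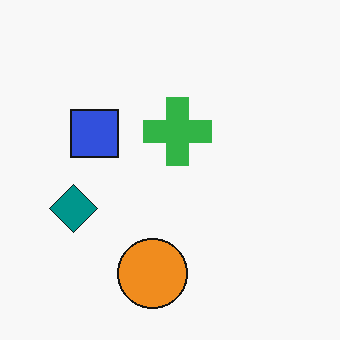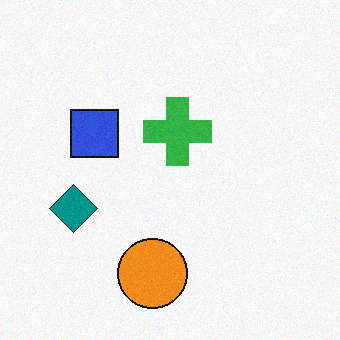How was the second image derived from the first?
The transformation is: degraded with subtle gaussian noise.

Random speckle covers the whole image, including the flat background.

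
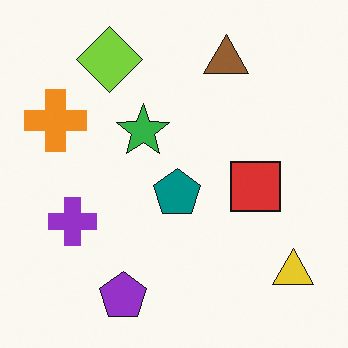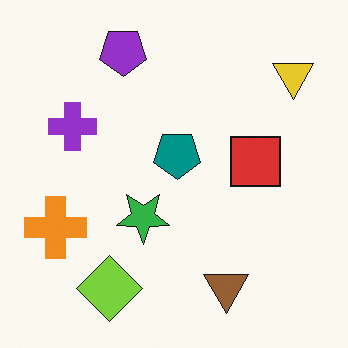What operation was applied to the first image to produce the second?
Flipped vertically (top ↔ bottom).

The purple pentagon is in the bottom of the first image and the top of the second — shapes on opposite sides of the horizontal midline have swapped in a mirror flip.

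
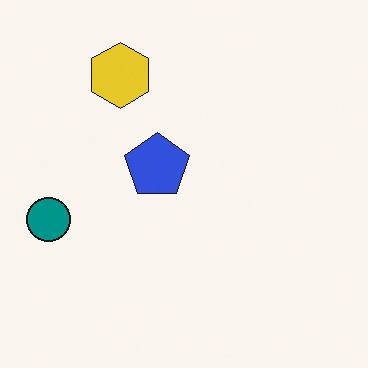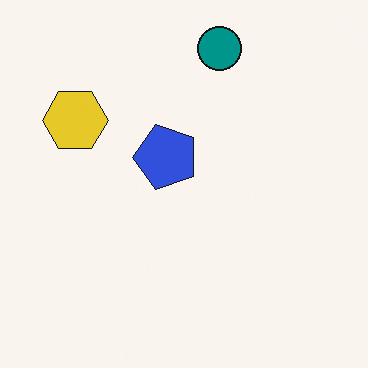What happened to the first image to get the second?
The second image is the first transposed (reflected across the top-left ↔ bottom-right diagonal).

Shapes have swapped their row and column positions — what was in the top-right is now in the bottom-left — a diagonal reflection.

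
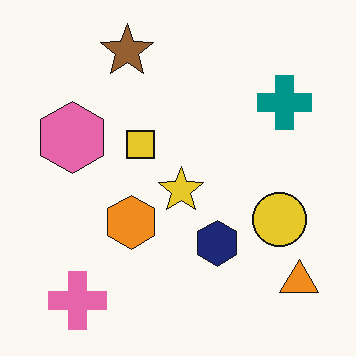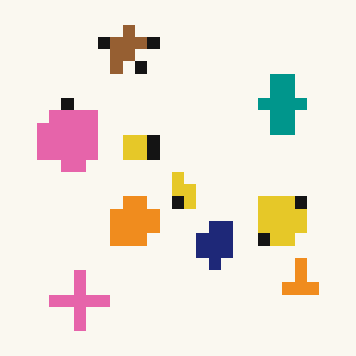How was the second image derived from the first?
The transformation is: heavily pixelated into large blocks.

Shapes are reduced to large square blocks; fine edges and outlines are lost — a downscale-then-upscale (mosaic) effect.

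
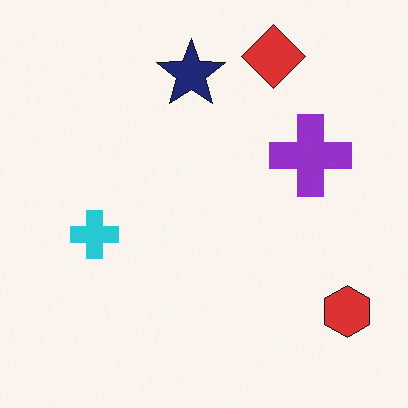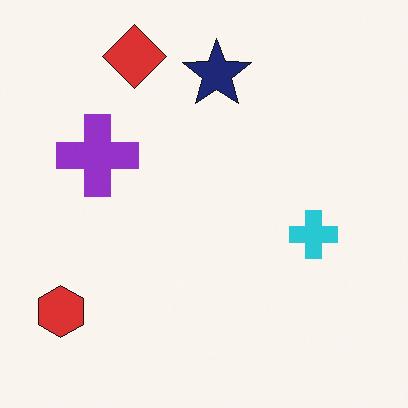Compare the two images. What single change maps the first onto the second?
The second image is the first flipped horizontally (left ↔ right).

The red hexagon is in the bottom-right of the first image and the bottom-left of the second — shapes on opposite sides of the vertical midline have swapped in a mirror flip.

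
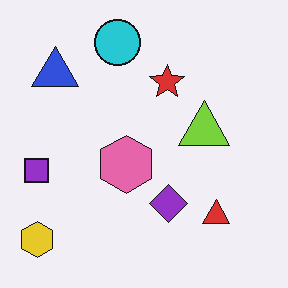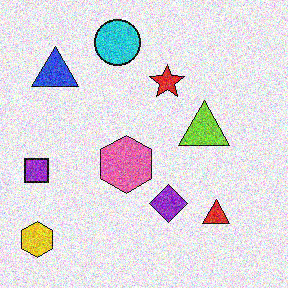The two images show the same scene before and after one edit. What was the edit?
Degraded with strong gaussian noise.

Random speckle covers the whole image, including the flat background.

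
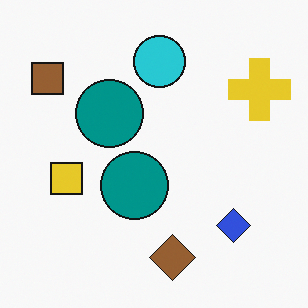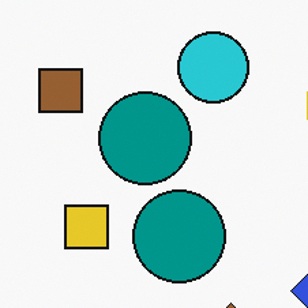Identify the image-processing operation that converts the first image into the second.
Cropped to a modestly smaller region and rescaled.

The visible shapes are larger and the field of view is narrower; shapes near the original edges may be partly or wholly outside the frame — a crop-and-rescale.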